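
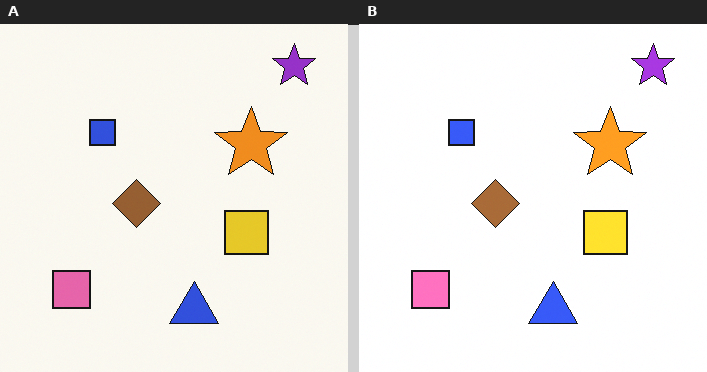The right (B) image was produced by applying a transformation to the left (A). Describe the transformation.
Brightened a little.

Every pixel — background and shapes alike — is uniformly brightened.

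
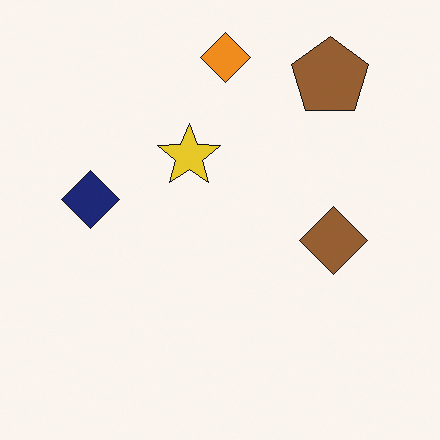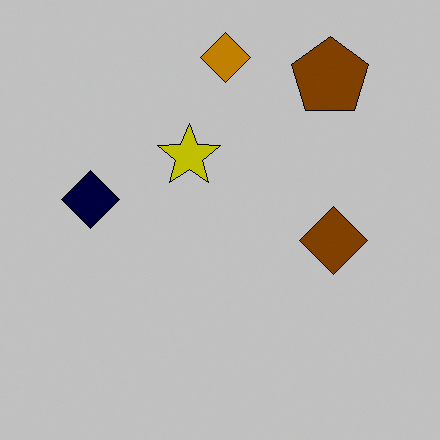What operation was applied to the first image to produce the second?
Aggressively posterized.

Each flat color has snapped to a coarser quantized level — most visibly, the near-white background has dropped to a flat grey.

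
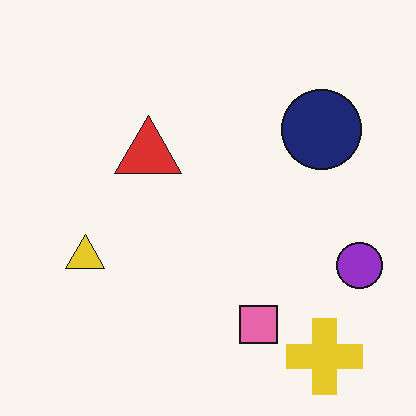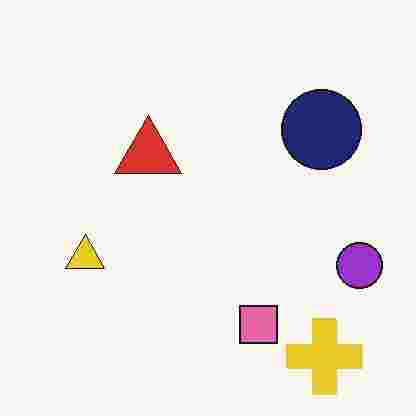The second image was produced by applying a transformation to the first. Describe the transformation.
The second image is the first degraded with heavy JPEG compression.

Blocky 8×8 compression artifacts appear around shape edges and the flat background shows ringing — characteristic JPEG degradation.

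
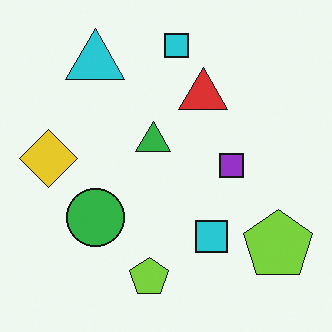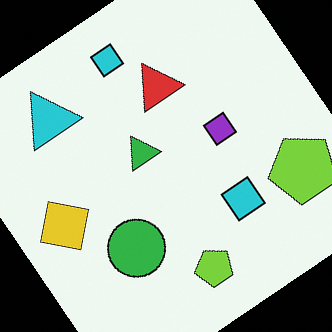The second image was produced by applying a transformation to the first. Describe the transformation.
Rotated counter-clockwise by a large amount — several tens of degrees.

Every shape is tilted by the same angle and the image corners show triangular fill wedges — a whole-image rotation by a non-right angle.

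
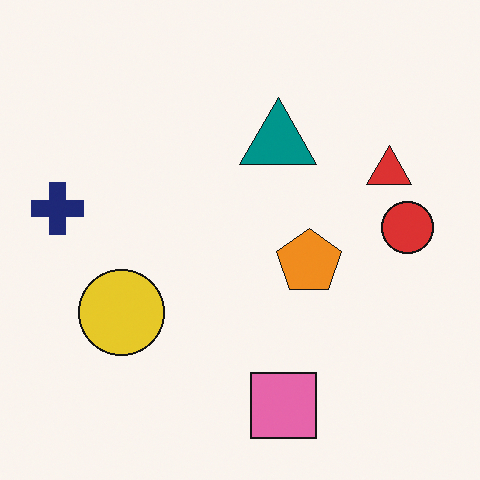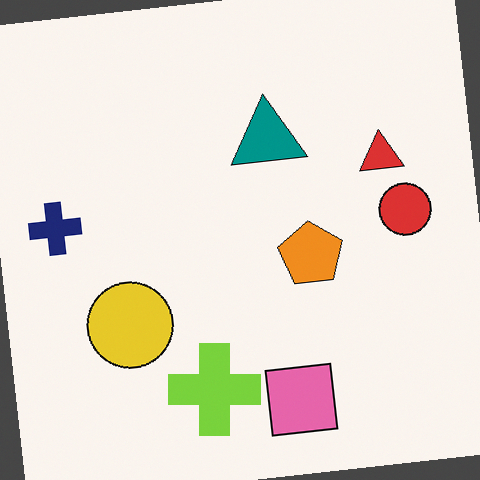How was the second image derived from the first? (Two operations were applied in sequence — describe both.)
The transformation is: rotated counter-clockwise by a slight angle, then overlaid with an additional lime cross.

Every shape is tilted by the same angle and the image corners show triangular fill wedges — a whole-image rotation by a non-right angle. A lime cross appears in the second image that is absent from the first.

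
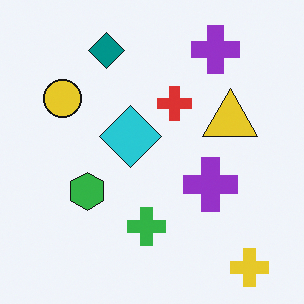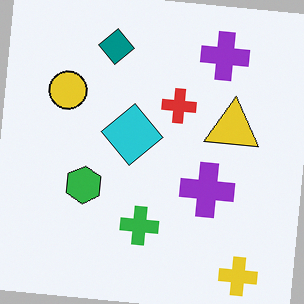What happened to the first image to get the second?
This is the original image rotated clockwise by a few degrees.

Every shape is tilted by the same angle and the image corners show triangular fill wedges — a whole-image rotation by a non-right angle.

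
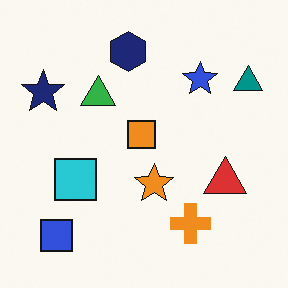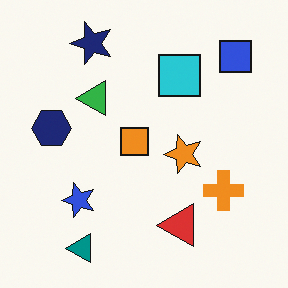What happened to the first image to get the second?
The transformation is: transposed (reflected across the top-left ↔ bottom-right diagonal).

Shapes have swapped their row and column positions — what was in the top-right is now in the bottom-left — a diagonal reflection.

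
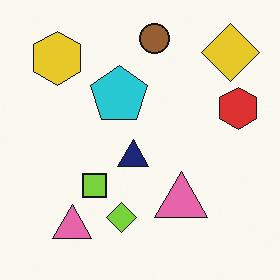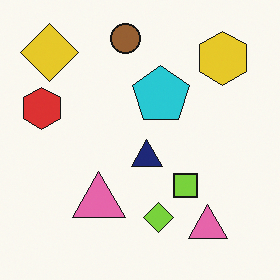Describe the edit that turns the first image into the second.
The image was flipped horizontally (left ↔ right).

The red hexagon is in the right of the first image and the left of the second — shapes on opposite sides of the vertical midline have swapped in a mirror flip.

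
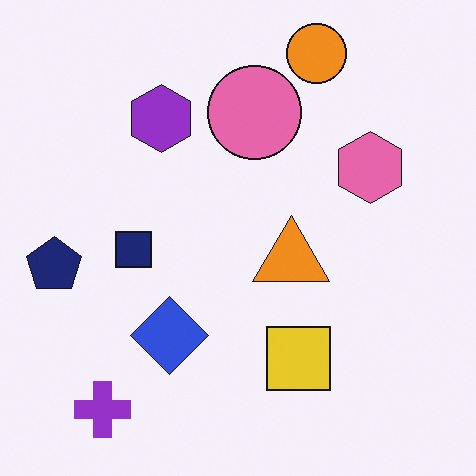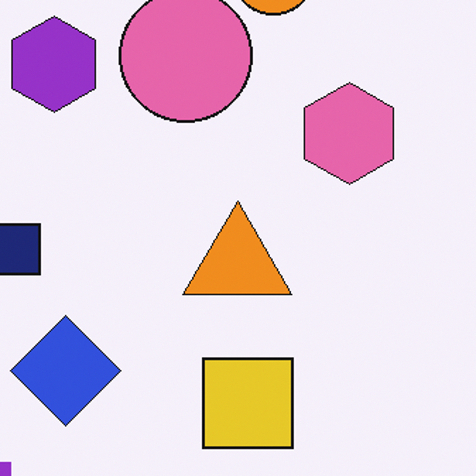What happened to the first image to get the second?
It was cropped slightly and scaled back up.

The visible shapes are larger and the field of view is narrower; shapes near the original edges may be partly or wholly outside the frame — a crop-and-rescale.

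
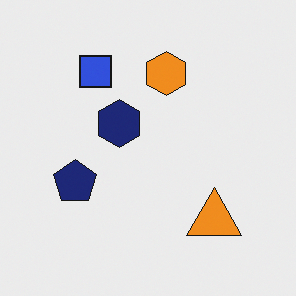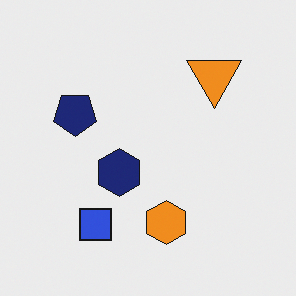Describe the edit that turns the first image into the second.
The transformation is: flipped vertically (top ↔ bottom).

The blue square is in the top-left of the first image and the bottom-left of the second — shapes on opposite sides of the horizontal midline have swapped in a mirror flip.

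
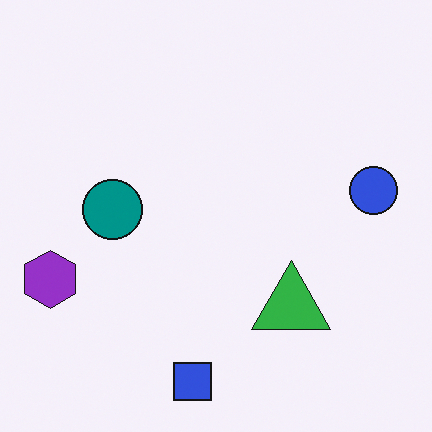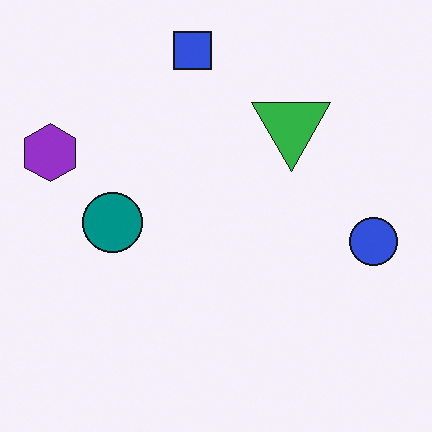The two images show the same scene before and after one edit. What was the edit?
The image was flipped vertically (top ↔ bottom).

The blue square is in the bottom of the first image and the top of the second — shapes on opposite sides of the horizontal midline have swapped in a mirror flip.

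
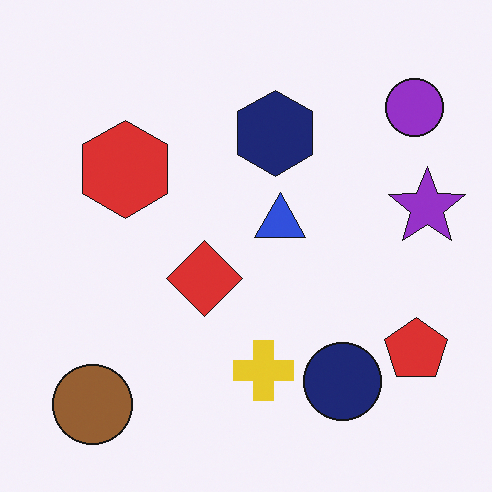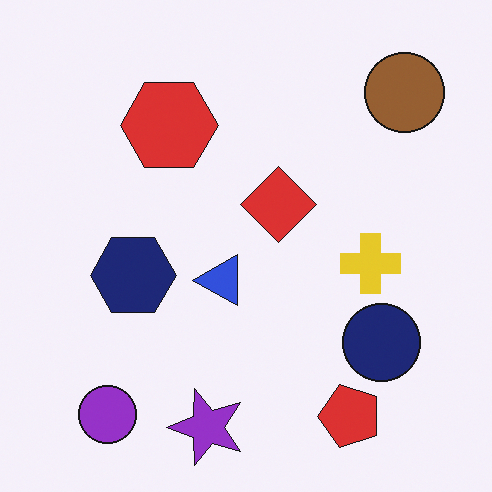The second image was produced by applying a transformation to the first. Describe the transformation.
The second image is the first transposed (reflected across the top-left ↔ bottom-right diagonal).

Shapes have swapped their row and column positions — what was in the top-right is now in the bottom-left — a diagonal reflection.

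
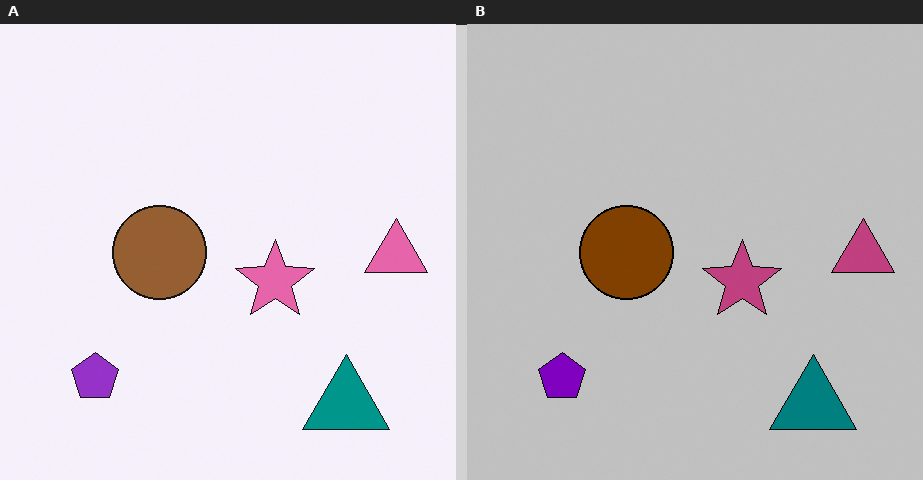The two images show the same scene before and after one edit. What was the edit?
The image was aggressively posterized.

Each flat color has snapped to a coarser quantized level — most visibly, the near-white background has dropped to a flat grey.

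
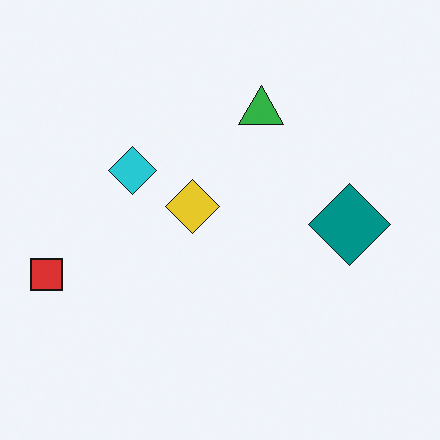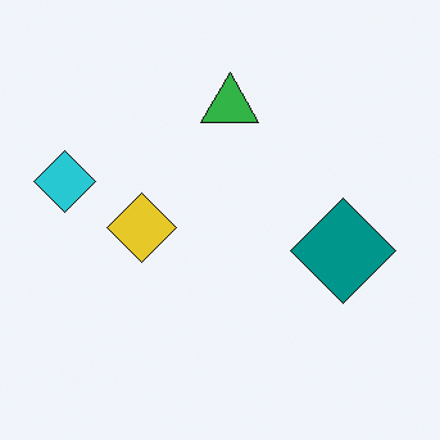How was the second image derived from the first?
Cropped to a modestly smaller region and rescaled.

The visible shapes are larger and the field of view is narrower; shapes near the original edges may be partly or wholly outside the frame — a crop-and-rescale.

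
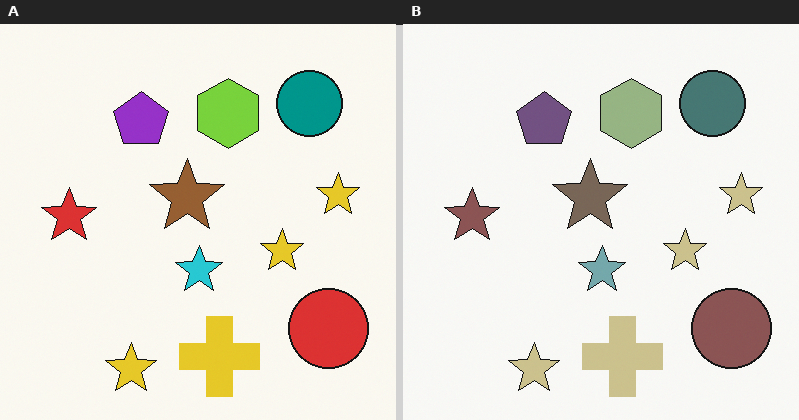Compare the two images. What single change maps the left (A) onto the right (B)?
The transformation is: heavily desaturated.

All colors are more muted and greyish — a global saturation change.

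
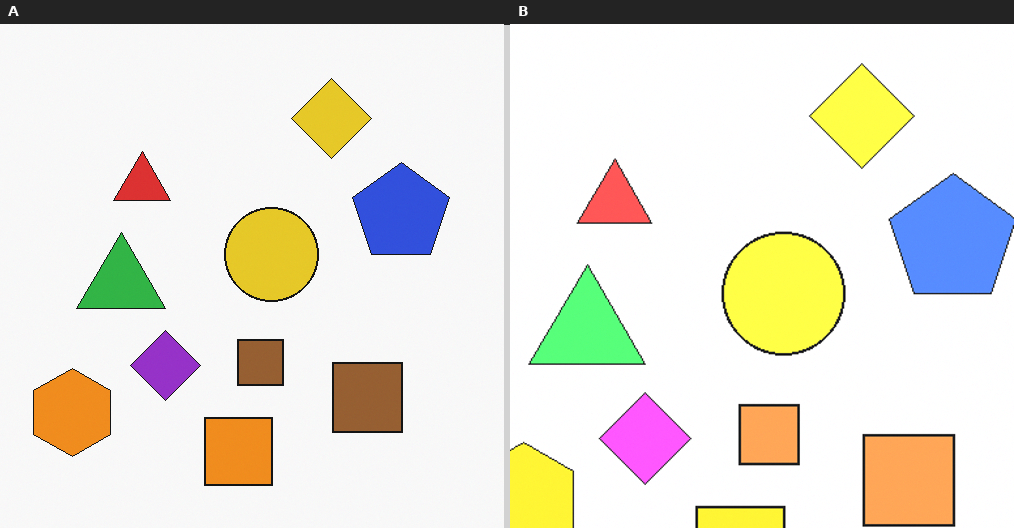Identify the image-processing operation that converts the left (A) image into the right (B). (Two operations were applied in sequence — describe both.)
The image was brightened a lot, then cropped to a modestly smaller region and rescaled.

Every pixel — background and shapes alike — is uniformly brightened. The visible shapes are larger and the field of view is narrower; shapes near the original edges may be partly or wholly outside the frame — a crop-and-rescale.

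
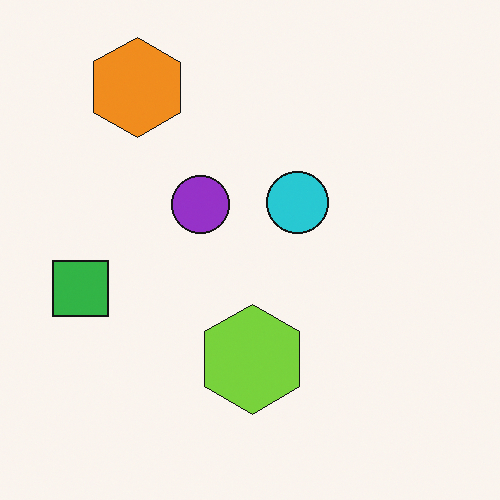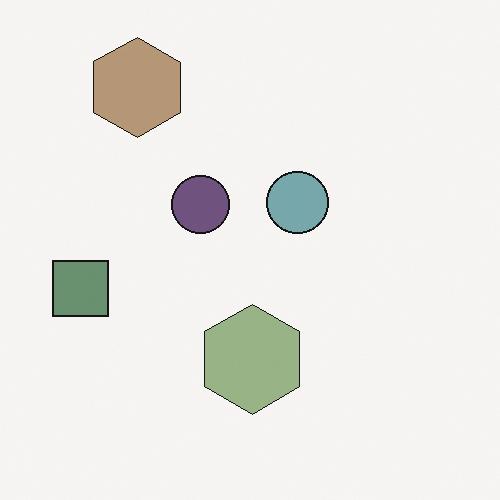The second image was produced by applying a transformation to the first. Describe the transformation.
The transformation is: heavily desaturated.

All colors are more muted and greyish — a global saturation change.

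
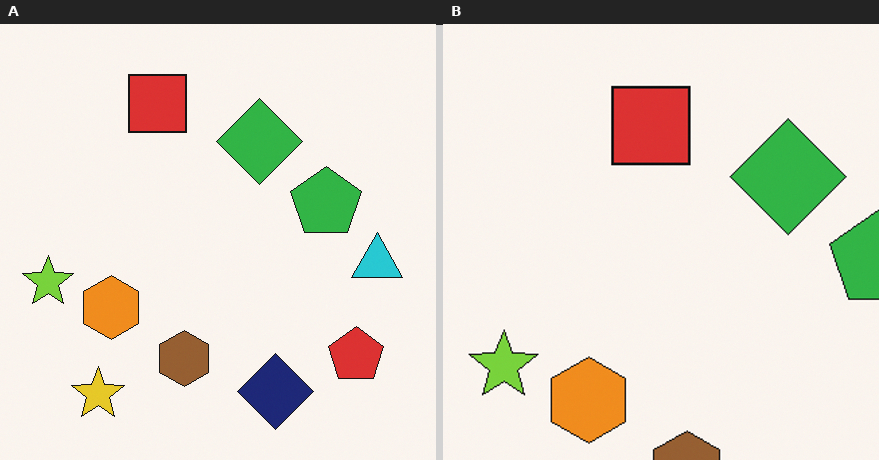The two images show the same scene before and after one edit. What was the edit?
Cropped to a modestly smaller region and rescaled.

The visible shapes are larger and the field of view is narrower; shapes near the original edges may be partly or wholly outside the frame — a crop-and-rescale.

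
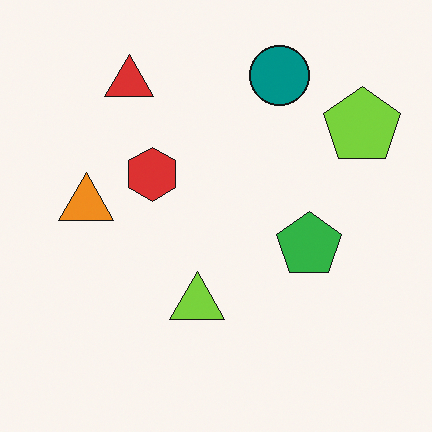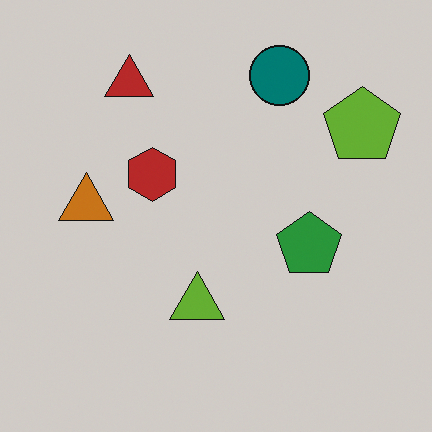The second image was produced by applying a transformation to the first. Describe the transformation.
The second image is the first darkened a little.

Every pixel — background and shapes alike — is uniformly darkened.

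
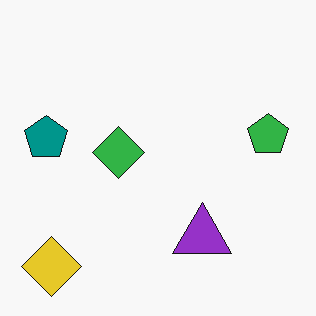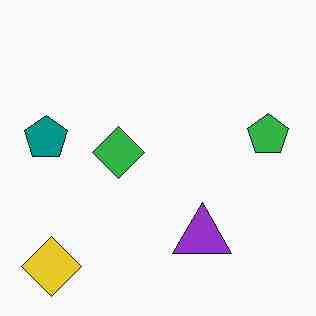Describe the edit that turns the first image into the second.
The image was degraded with heavy JPEG compression.

Blocky 8×8 compression artifacts appear around shape edges and the flat background shows ringing — characteristic JPEG degradation.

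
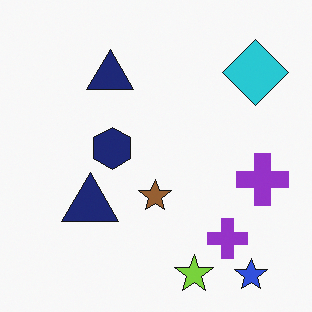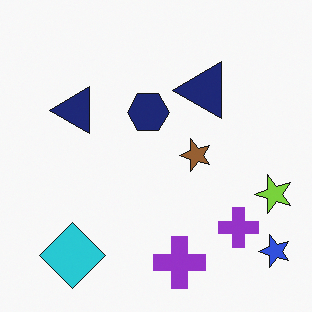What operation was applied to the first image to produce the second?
It was transposed (reflected across the top-left ↔ bottom-right diagonal).

Shapes have swapped their row and column positions — what was in the top-right is now in the bottom-left — a diagonal reflection.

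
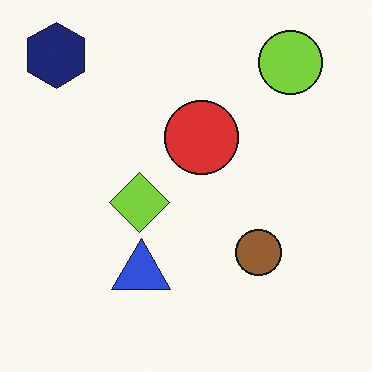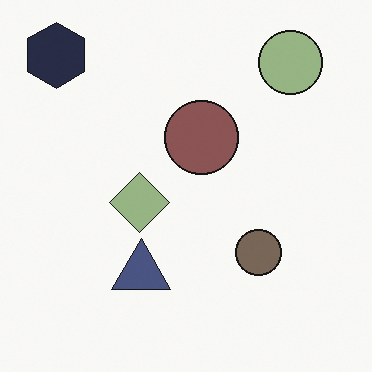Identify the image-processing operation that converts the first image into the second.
Heavily desaturated.

All colors are more muted and greyish — a global saturation change.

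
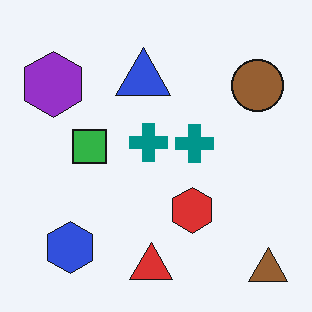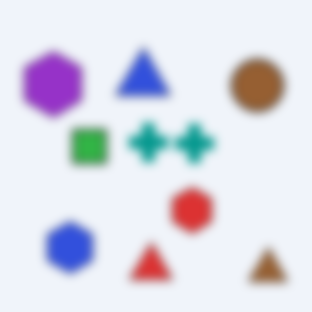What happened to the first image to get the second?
The second image is the first strongly gaussian-blurred.

Shape edges and outlines are uniformly softened across the whole image.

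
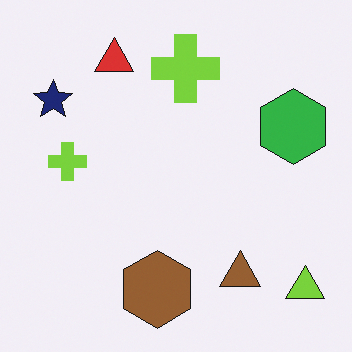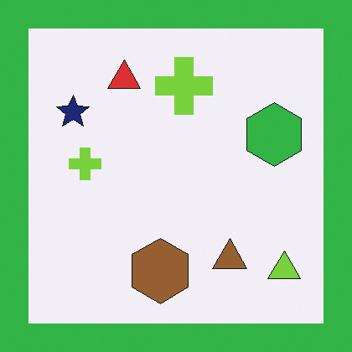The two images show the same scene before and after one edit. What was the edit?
This is the original image framed with a green border.

A solid green frame runs around the edge of the second image, with the content slightly shrunk inside it.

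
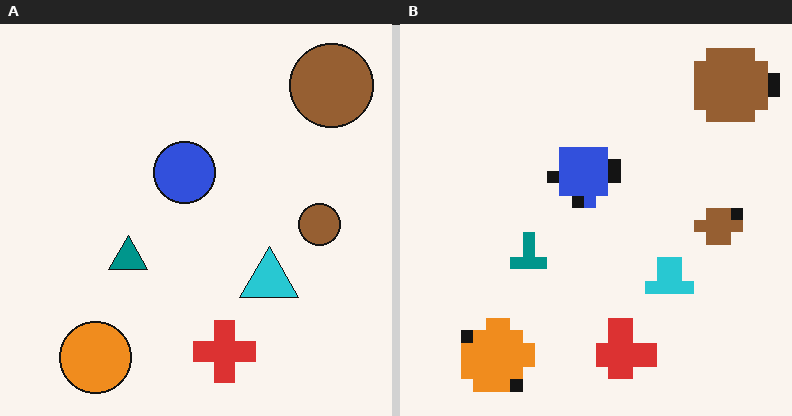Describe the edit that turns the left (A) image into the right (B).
It was heavily pixelated into large blocks.

Shapes are reduced to large square blocks; fine edges and outlines are lost — a downscale-then-upscale (mosaic) effect.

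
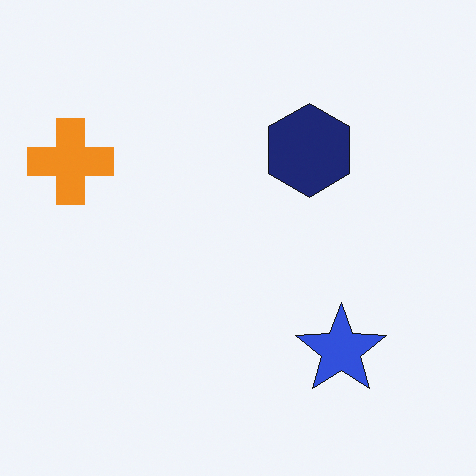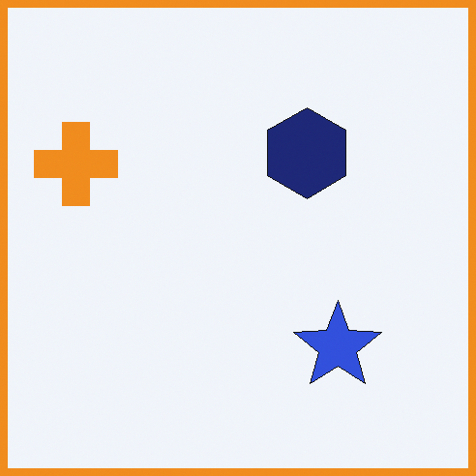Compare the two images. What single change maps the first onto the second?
Framed with a orange border.

A solid orange frame runs around the edge of the second image, with the content slightly shrunk inside it.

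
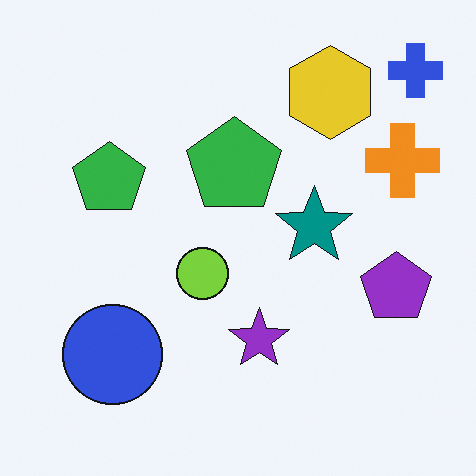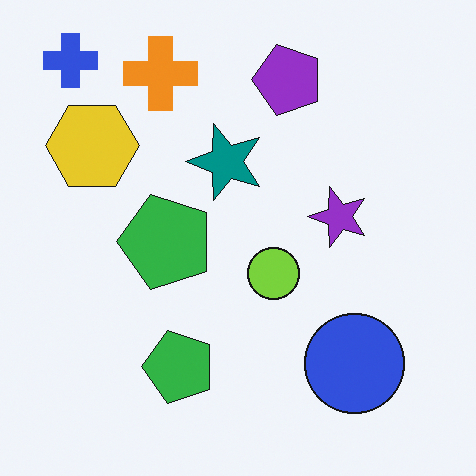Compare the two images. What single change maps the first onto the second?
The image was rotated 90° counter-clockwise.

The blue cross sits in the top-right of the first image and the top-left of the second — consistent with a whole-image 90° counter-clockwise rotation.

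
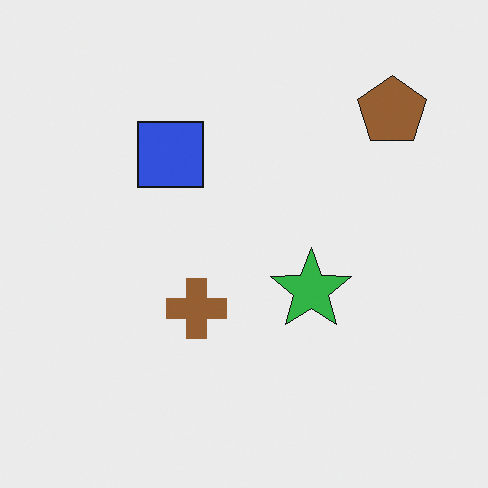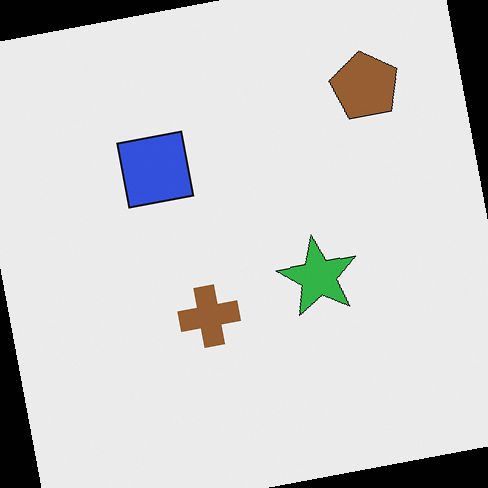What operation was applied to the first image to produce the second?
The transformation is: rotated counter-clockwise by a small amount.

Every shape is tilted by the same angle and the image corners show triangular fill wedges — a whole-image rotation by a non-right angle.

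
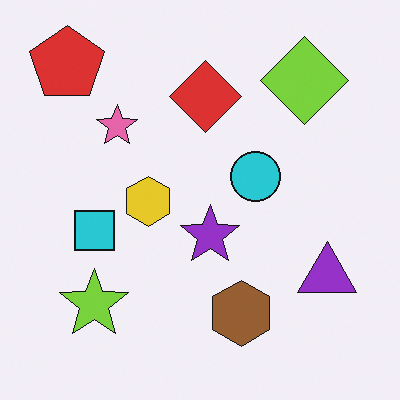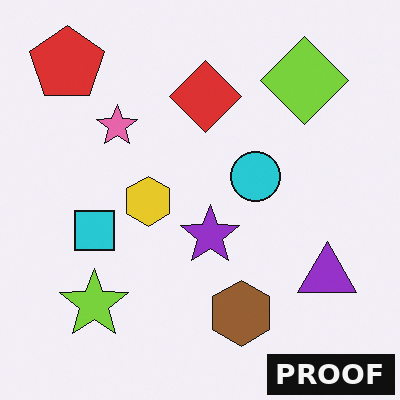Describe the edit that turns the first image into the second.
The image was watermarked with the text "PROOF" in the lower-right corner.

A dark label reading "PROOF" appears in the lower-right corner.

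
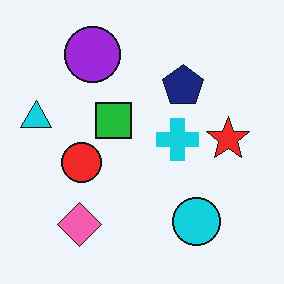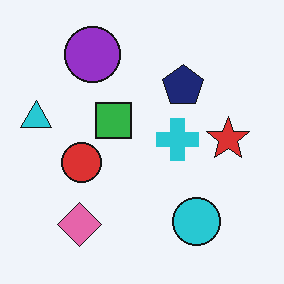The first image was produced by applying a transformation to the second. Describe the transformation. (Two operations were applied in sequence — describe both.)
The first image is the second slightly oversaturated, then JPEG-compressed with visible artifacts.

All colors are more vivid — a global saturation change. Blocky 8×8 compression artifacts appear around shape edges and the flat background shows ringing — characteristic JPEG degradation.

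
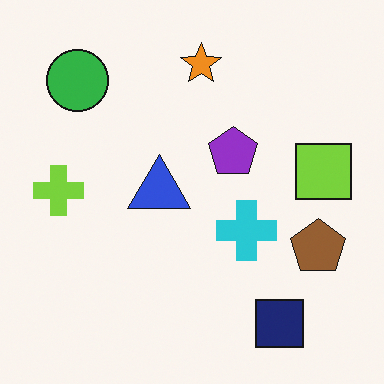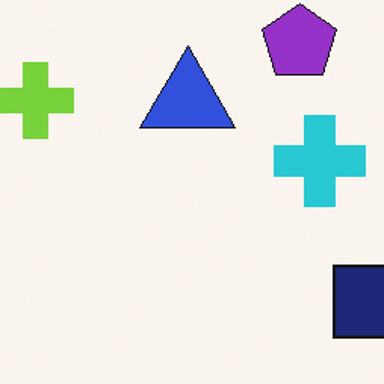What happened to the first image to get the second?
Cropped to a modestly smaller region and rescaled.

The visible shapes are larger and the field of view is narrower; shapes near the original edges may be partly or wholly outside the frame — a crop-and-rescale.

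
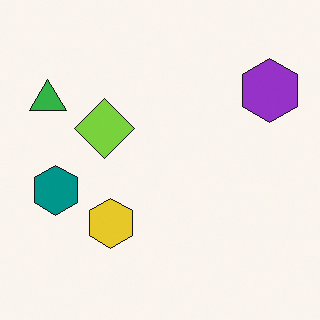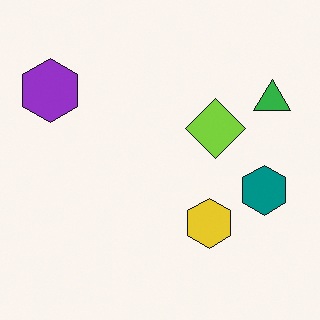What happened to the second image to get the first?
The first image is the second flipped horizontally (left ↔ right).

The green triangle is in the top-right of the second image and the top-left of the first — shapes on opposite sides of the vertical midline have swapped in a mirror flip.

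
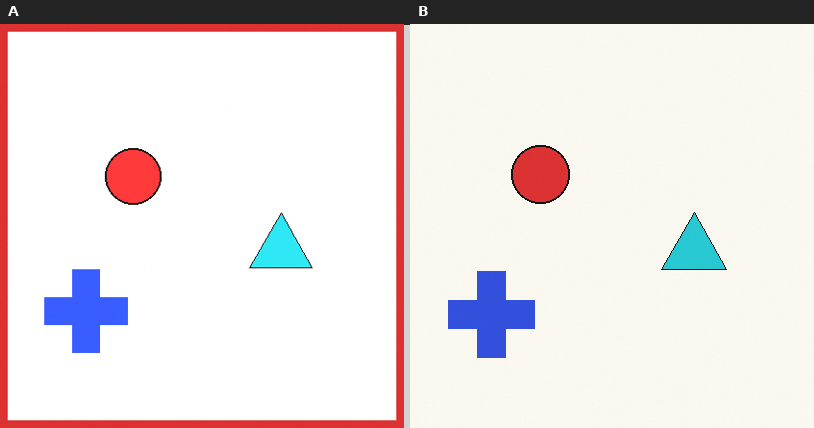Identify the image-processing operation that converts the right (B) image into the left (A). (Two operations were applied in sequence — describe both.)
It was brightened a little, then framed with a red border.

Every pixel — background and shapes alike — is uniformly brightened. A solid red frame runs around the edge of the left (A) image, with the content slightly shrunk inside it.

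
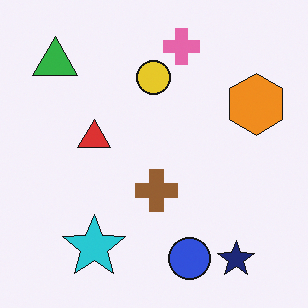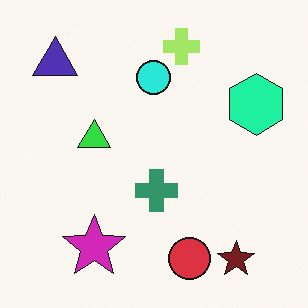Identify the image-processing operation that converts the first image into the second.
This is the original image hue-shifted by a moderate amount.

Every shape's color has rotated by the same amount around the hue wheel — a uniform hue shift.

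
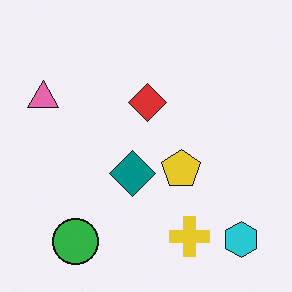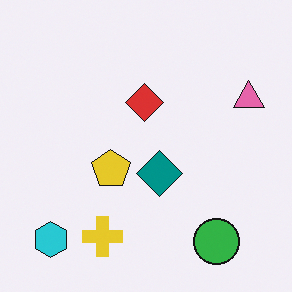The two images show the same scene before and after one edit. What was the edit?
This is the original image flipped horizontally (left ↔ right).

The pink triangle is in the left of the first image and the right of the second — shapes on opposite sides of the vertical midline have swapped in a mirror flip.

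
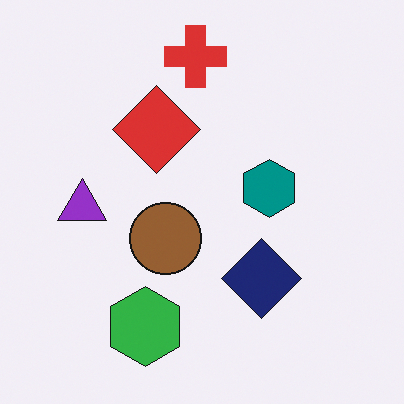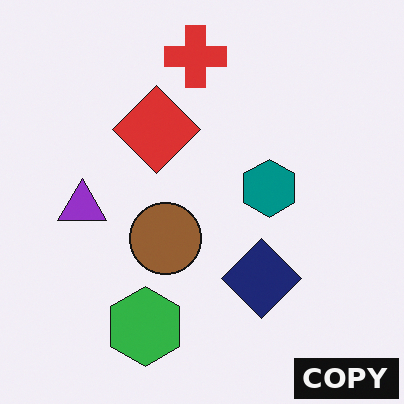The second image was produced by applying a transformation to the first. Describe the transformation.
The transformation is: watermarked with the text "COPY" in the lower-right corner.

A dark label reading "COPY" appears in the lower-right corner.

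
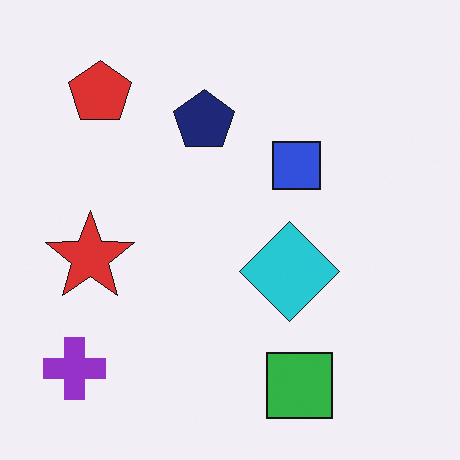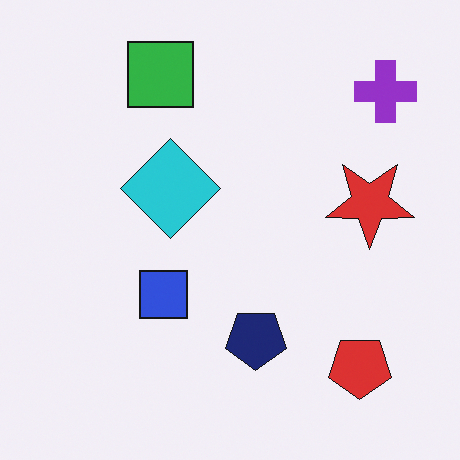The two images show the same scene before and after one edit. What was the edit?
The transformation is: rotated 180°.

The purple cross sits in the bottom-left of the first image and the top-right of the second — consistent with a whole-image 180° rotation.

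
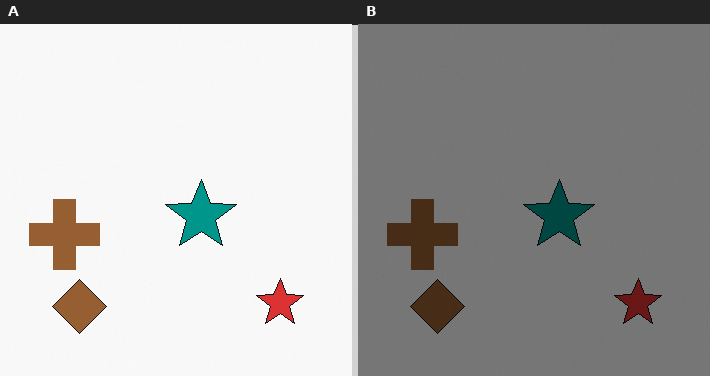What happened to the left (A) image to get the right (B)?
This is the original image substantially darkened.

Every pixel — background and shapes alike — is uniformly darkened.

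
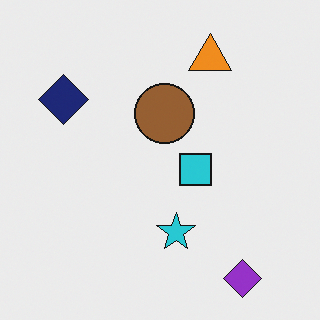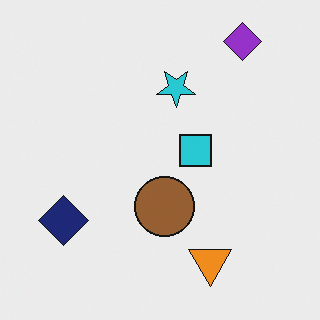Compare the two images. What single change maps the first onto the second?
It was flipped vertically (top ↔ bottom).

The purple diamond is in the bottom-right of the first image and the top-right of the second — shapes on opposite sides of the horizontal midline have swapped in a mirror flip.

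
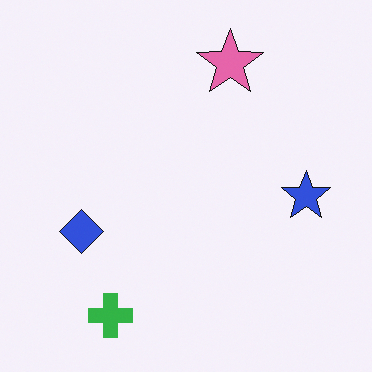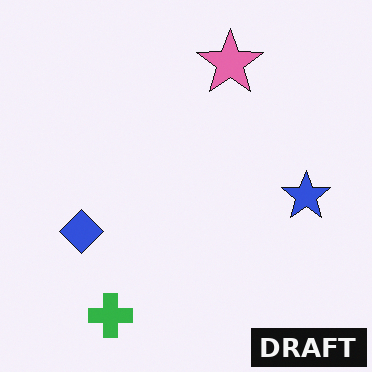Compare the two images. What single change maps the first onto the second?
The second image is the first watermarked with the text "DRAFT" in the lower-right corner.

A dark label reading "DRAFT" appears in the lower-right corner.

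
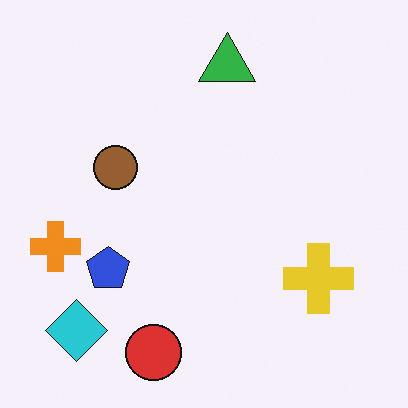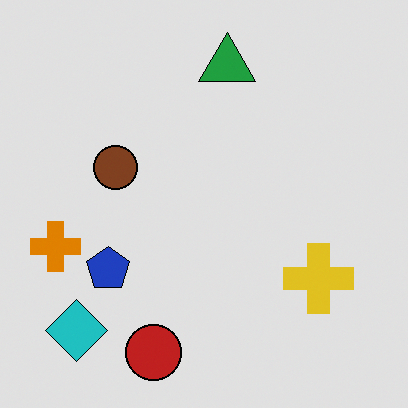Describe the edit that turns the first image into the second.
Moderately posterized.

Each flat color has snapped to a coarser quantized level — most visibly, the near-white background has dropped to a flat grey.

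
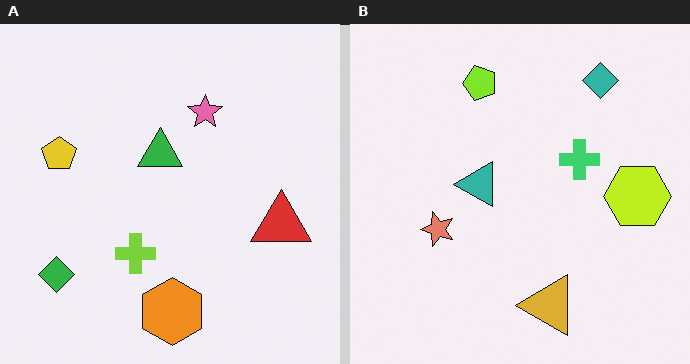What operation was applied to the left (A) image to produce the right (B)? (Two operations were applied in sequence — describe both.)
The image was transposed (reflected across the top-left ↔ bottom-right diagonal), then hue-shifted by a small amount.

Shapes have swapped their row and column positions — what was in the top-right is now in the bottom-left — a diagonal reflection. Every shape's color has rotated by the same amount around the hue wheel — a uniform hue shift.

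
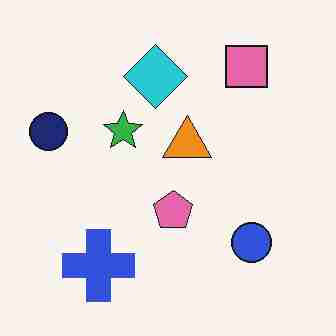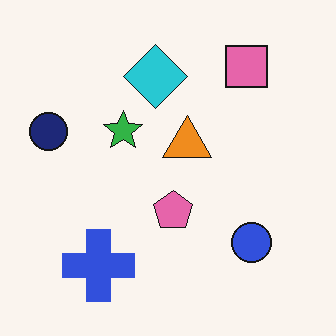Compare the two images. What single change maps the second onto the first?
The image was degraded with heavy JPEG compression.

Blocky 8×8 compression artifacts appear around shape edges and the flat background shows ringing — characteristic JPEG degradation.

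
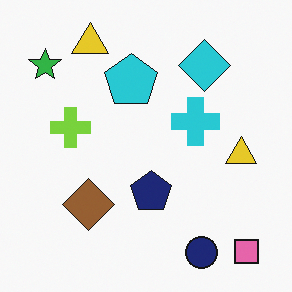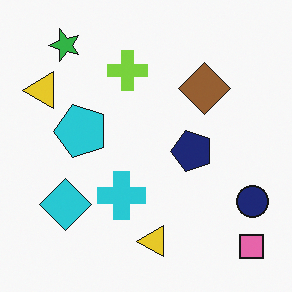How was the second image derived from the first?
The image was transposed (reflected across the top-left ↔ bottom-right diagonal).

Shapes have swapped their row and column positions — what was in the top-right is now in the bottom-left — a diagonal reflection.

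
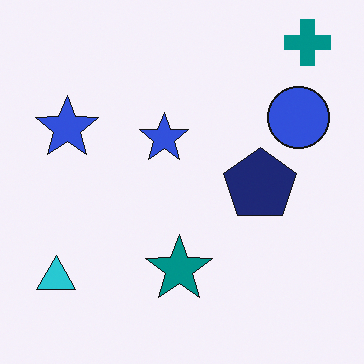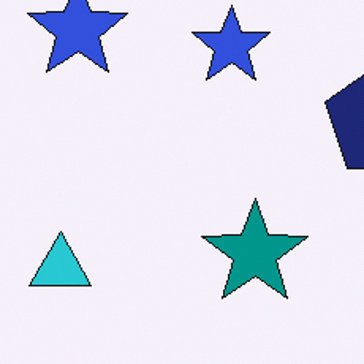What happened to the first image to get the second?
Cropped to a modestly smaller region and rescaled.

The visible shapes are larger and the field of view is narrower; shapes near the original edges may be partly or wholly outside the frame — a crop-and-rescale.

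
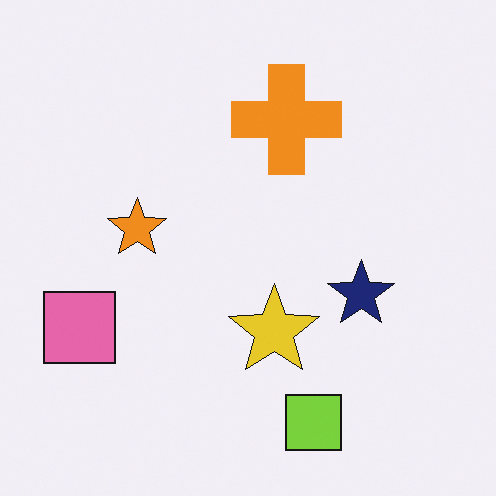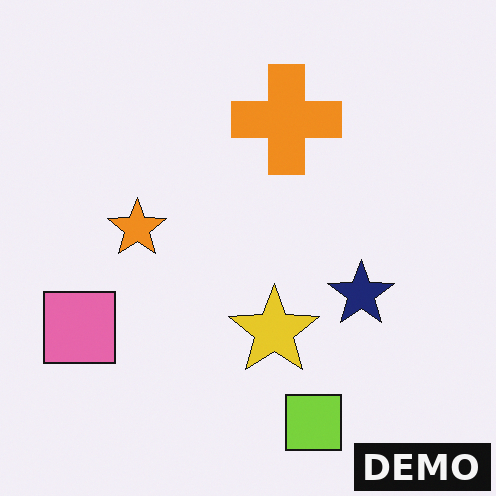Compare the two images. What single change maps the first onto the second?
The transformation is: watermarked with the text "DEMO" in the lower-right corner.

A dark label reading "DEMO" appears in the lower-right corner.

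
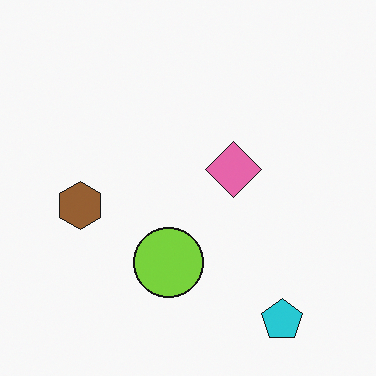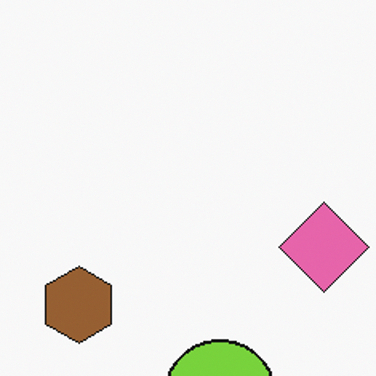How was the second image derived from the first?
Cropped to a modestly smaller region and rescaled.

The visible shapes are larger and the field of view is narrower; shapes near the original edges may be partly or wholly outside the frame — a crop-and-rescale.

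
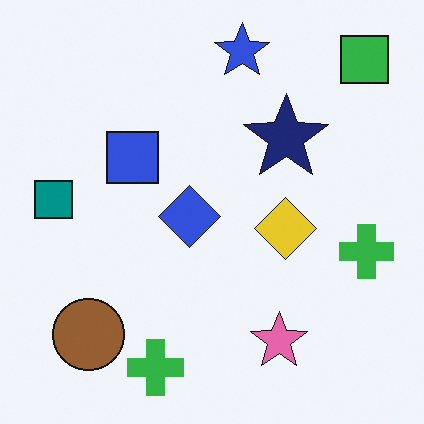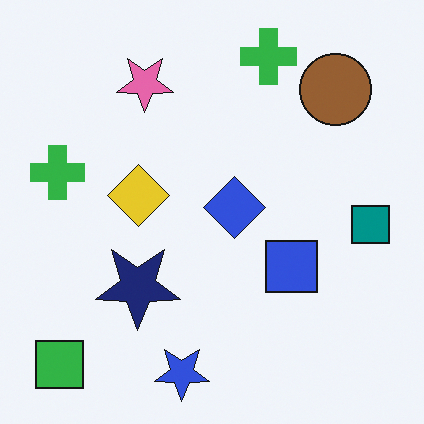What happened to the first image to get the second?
The transformation is: rotated 180°.

The green square sits in the top-right of the first image and the bottom-left of the second — consistent with a whole-image 180° rotation.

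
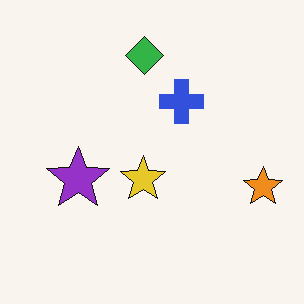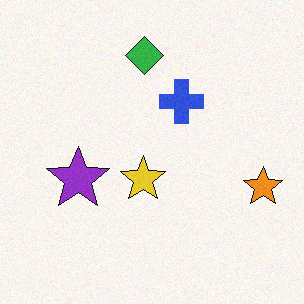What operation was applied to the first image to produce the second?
Degraded with light additive noise.

Random speckle covers the whole image, including the flat background.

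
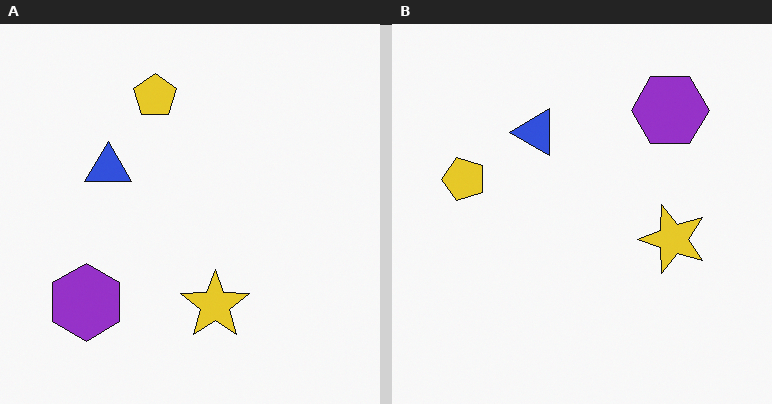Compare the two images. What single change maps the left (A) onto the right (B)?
Transposed (reflected across the top-left ↔ bottom-right diagonal).

Shapes have swapped their row and column positions — what was in the top-right is now in the bottom-left — a diagonal reflection.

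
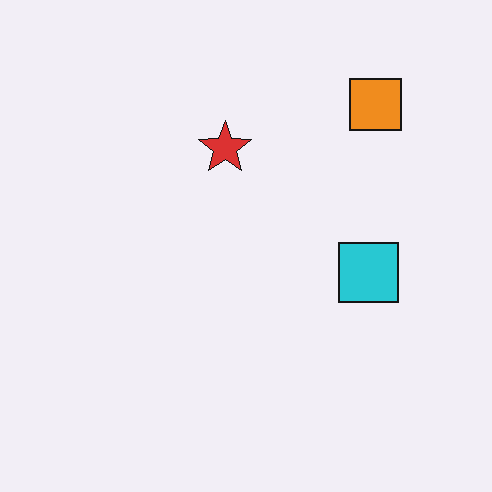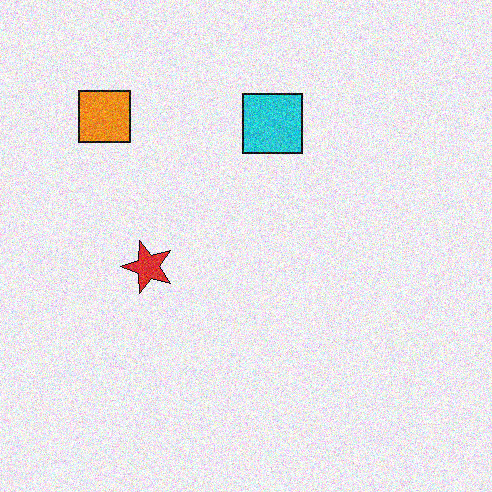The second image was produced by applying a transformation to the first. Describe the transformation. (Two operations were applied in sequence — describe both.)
The transformation is: rotated 90° counter-clockwise, then degraded with moderate additive noise.

The orange square sits in the top-right of the first image and the top-left of the second — consistent with a whole-image 90° counter-clockwise rotation. Random speckle covers the whole image, including the flat background.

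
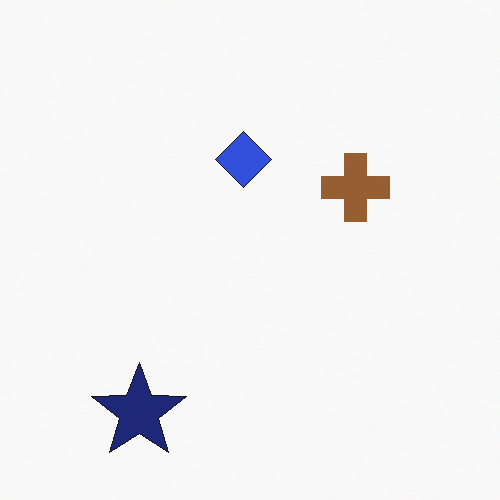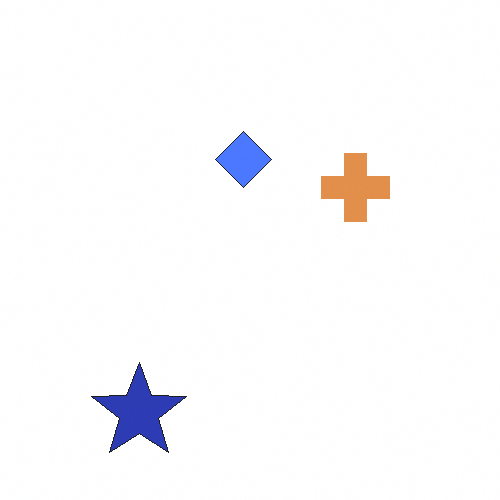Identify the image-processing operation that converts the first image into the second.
Substantially brightened.

Every pixel — background and shapes alike — is uniformly brightened.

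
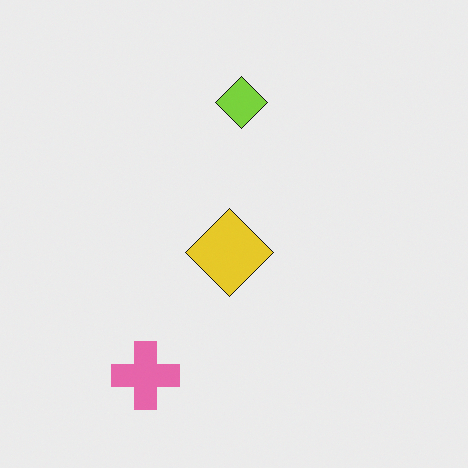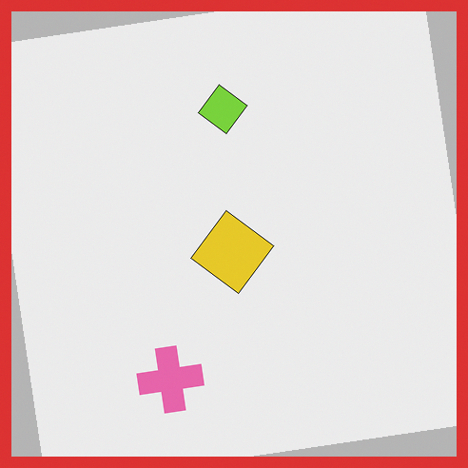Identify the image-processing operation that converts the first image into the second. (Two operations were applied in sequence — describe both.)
The second image is the first rotated counter-clockwise by a small amount, then framed with a red border.

Every shape is tilted by the same angle and the image corners show triangular fill wedges — a whole-image rotation by a non-right angle. A solid red frame runs around the edge of the second image, with the content slightly shrunk inside it.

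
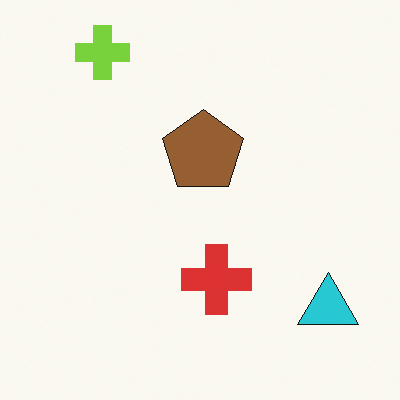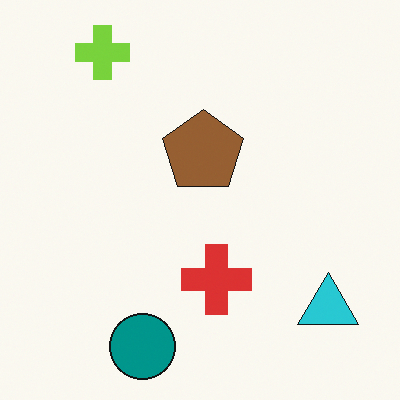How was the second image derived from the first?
This is the original image overlaid with an additional teal circle.

A teal circle appears in the second image that is absent from the first.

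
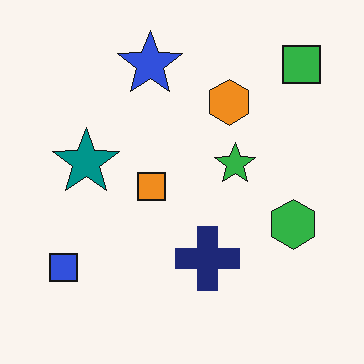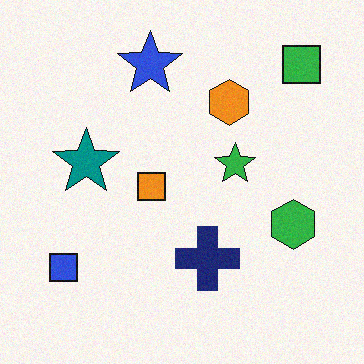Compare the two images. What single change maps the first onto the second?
This is the original image degraded with subtle gaussian noise.

Random speckle covers the whole image, including the flat background.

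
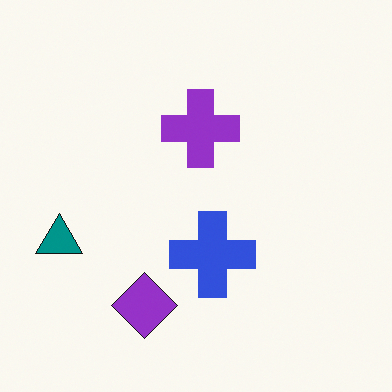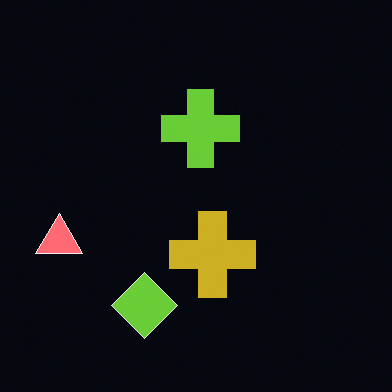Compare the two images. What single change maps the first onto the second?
The transformation is: color-inverted (negative).

The light background has become dark and every shape's color is its complement — a photographic negative.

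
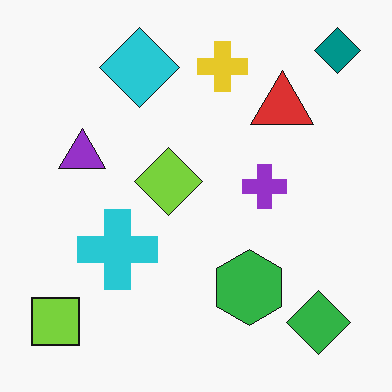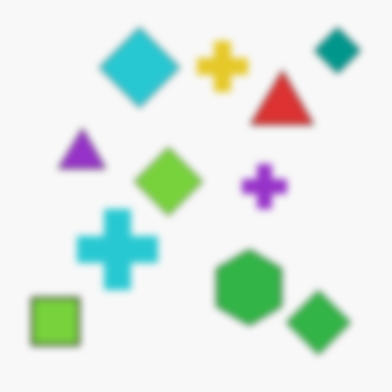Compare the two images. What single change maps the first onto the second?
The transformation is: moderately blurred.

Shape edges and outlines are uniformly softened across the whole image.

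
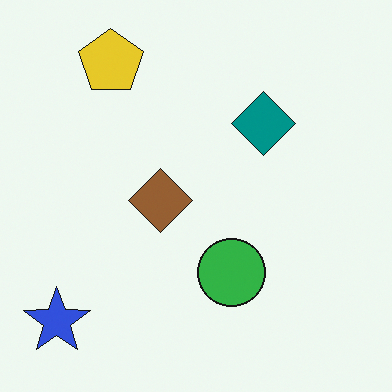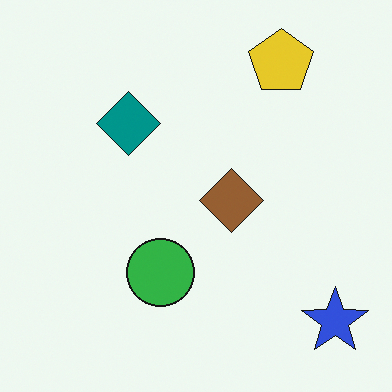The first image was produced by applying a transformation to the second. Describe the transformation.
It was flipped horizontally (left ↔ right).

The blue star is in the bottom-right of the second image and the bottom-left of the first — shapes on opposite sides of the vertical midline have swapped in a mirror flip.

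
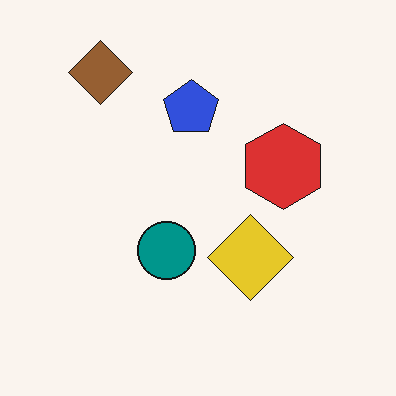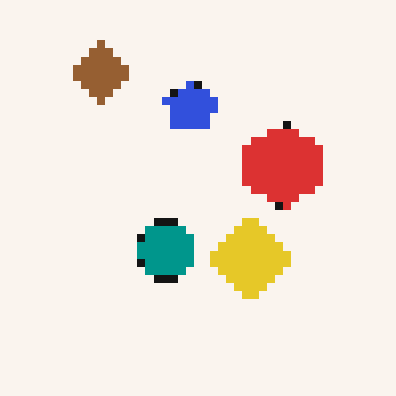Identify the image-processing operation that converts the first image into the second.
The second image is the first pixelated into visible square blocks.

Shapes are reduced to large square blocks; fine edges and outlines are lost — a downscale-then-upscale (mosaic) effect.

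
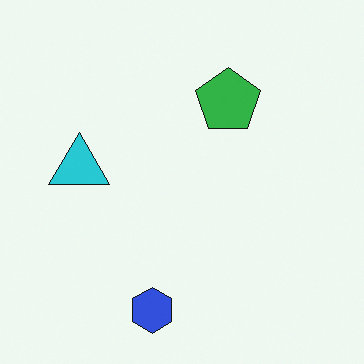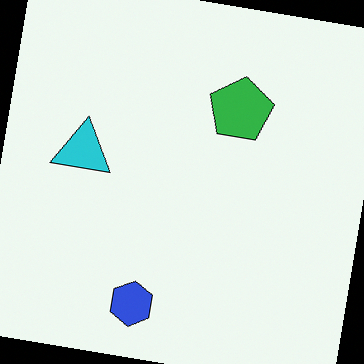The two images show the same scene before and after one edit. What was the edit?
It was rotated clockwise by a small amount.

Every shape is tilted by the same angle and the image corners show triangular fill wedges — a whole-image rotation by a non-right angle.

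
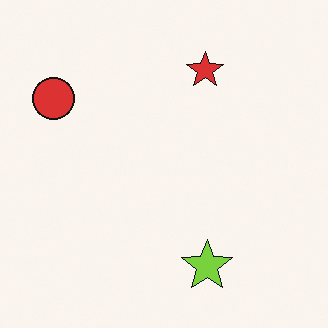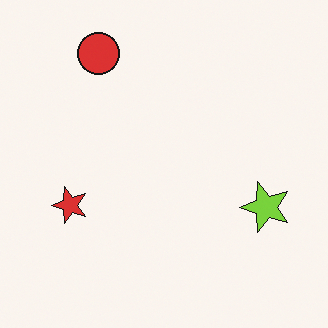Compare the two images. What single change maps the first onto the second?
The second image is the first transposed (reflected across the top-left ↔ bottom-right diagonal).

Shapes have swapped their row and column positions — what was in the top-right is now in the bottom-left — a diagonal reflection.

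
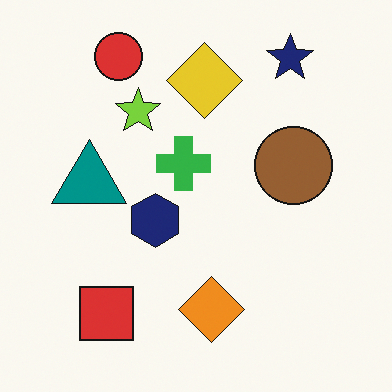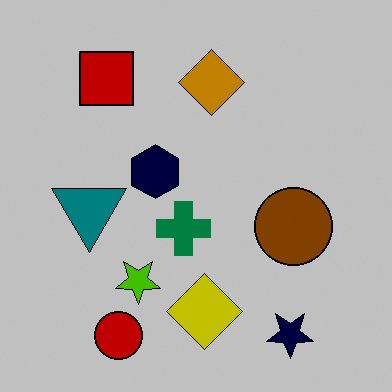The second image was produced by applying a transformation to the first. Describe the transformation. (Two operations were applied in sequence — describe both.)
The image was flipped vertically (top ↔ bottom), then heavily posterized to just a handful of flat colors.

The red circle is in the top-left of the first image and the bottom-left of the second — shapes on opposite sides of the horizontal midline have swapped in a mirror flip. Each flat color has snapped to a coarser quantized level — most visibly, the near-white background has dropped to a flat grey.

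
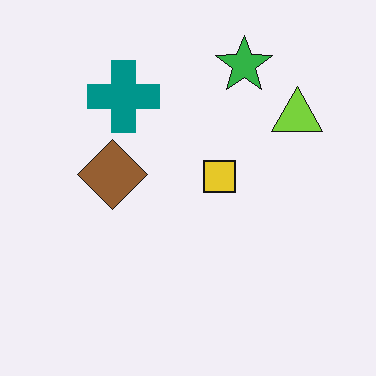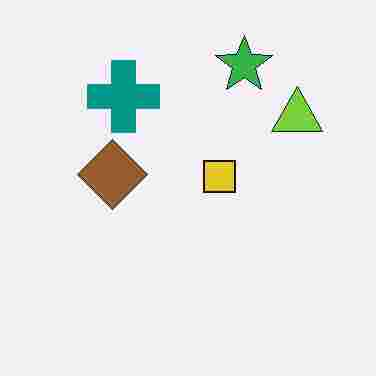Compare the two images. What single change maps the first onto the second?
It was heavily JPEG-compressed with obvious blocking artifacts.

Blocky 8×8 compression artifacts appear around shape edges and the flat background shows ringing — characteristic JPEG degradation.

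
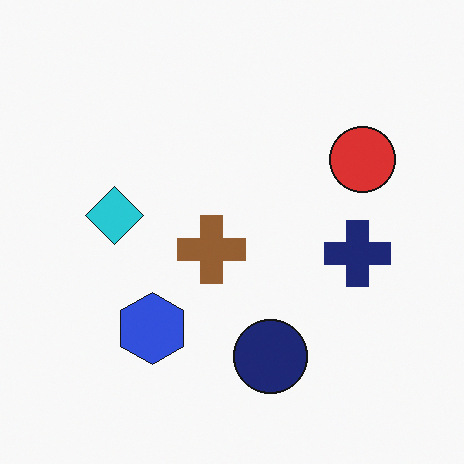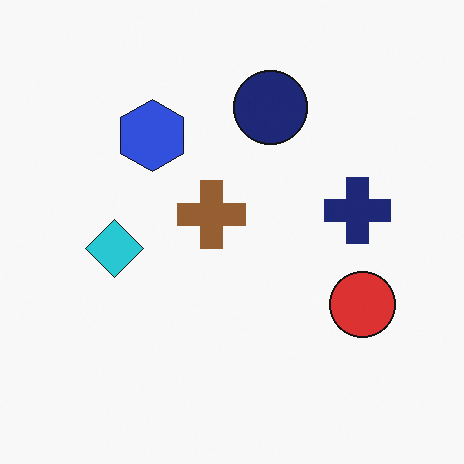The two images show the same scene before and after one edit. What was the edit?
It was flipped vertically (top ↔ bottom).

The navy circle is in the bottom of the first image and the top of the second — shapes on opposite sides of the horizontal midline have swapped in a mirror flip.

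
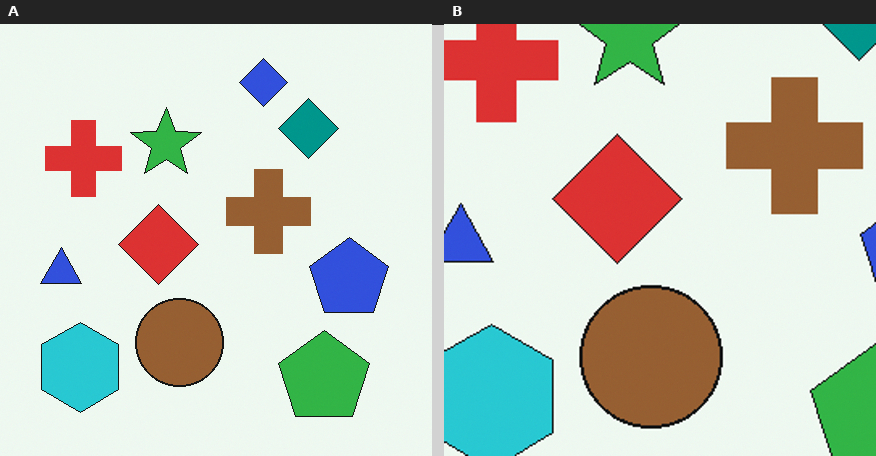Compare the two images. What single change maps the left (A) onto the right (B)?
The right (B) image is the left (A) cropped slightly and scaled back up.

The visible shapes are larger and the field of view is narrower; shapes near the original edges may be partly or wholly outside the frame — a crop-and-rescale.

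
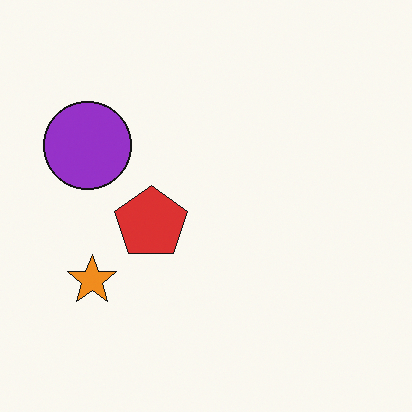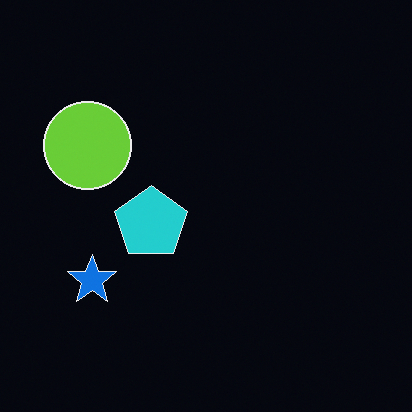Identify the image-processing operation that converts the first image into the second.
The transformation is: color-inverted (negative).

The light background has become dark and every shape's color is its complement — a photographic negative.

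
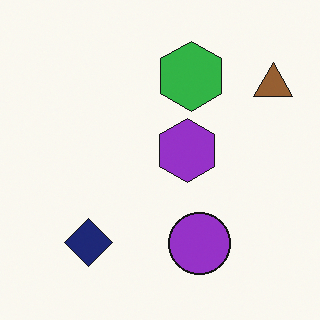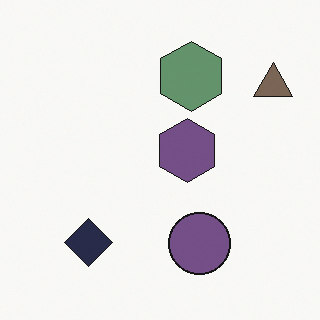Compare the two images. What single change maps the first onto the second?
It was heavily desaturated.

All colors are more muted and greyish — a global saturation change.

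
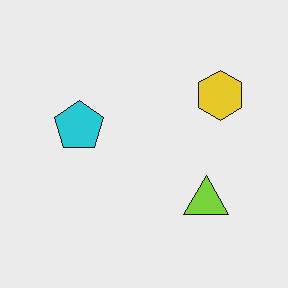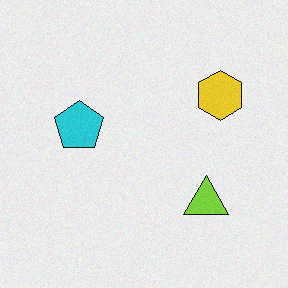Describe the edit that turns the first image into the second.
The image was degraded with light additive noise.

Random speckle covers the whole image, including the flat background.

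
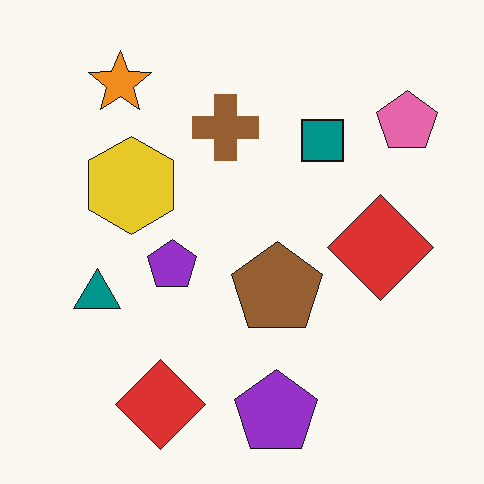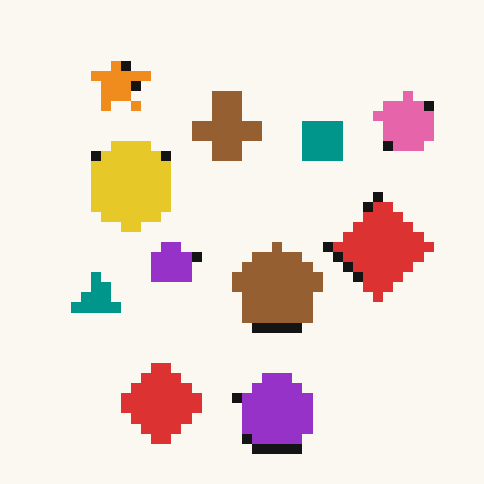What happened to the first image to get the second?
This is the original image coarsely pixelated.

Shapes are reduced to large square blocks; fine edges and outlines are lost — a downscale-then-upscale (mosaic) effect.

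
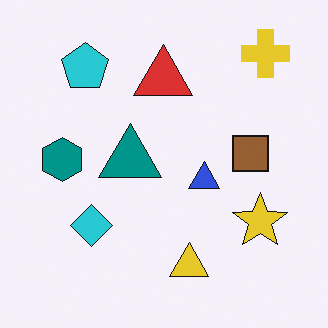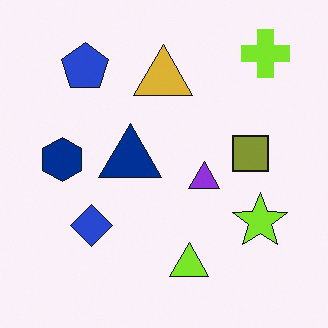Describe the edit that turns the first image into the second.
The transformation is: hue-shifted by a small amount.

Every shape's color has rotated by the same amount around the hue wheel — a uniform hue shift.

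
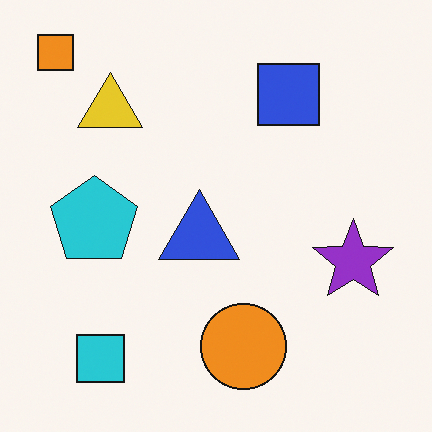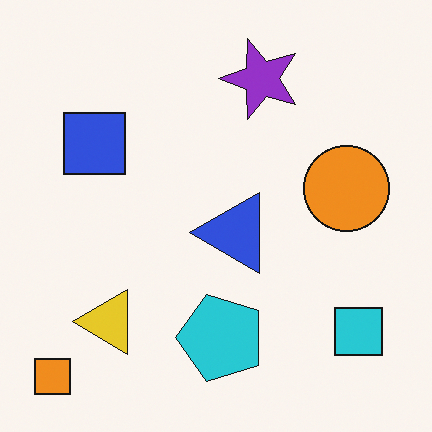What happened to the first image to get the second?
The image was rotated 90° counter-clockwise.

The orange square sits in the top-left of the first image and the bottom-left of the second — consistent with a whole-image 90° counter-clockwise rotation.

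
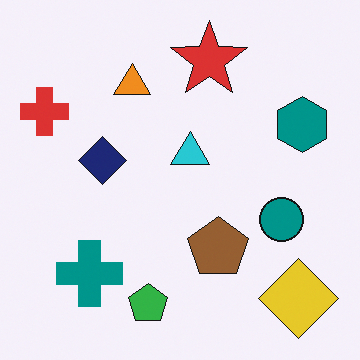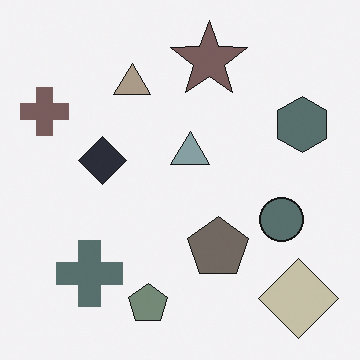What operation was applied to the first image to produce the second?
Made much more muted (saturation change).

All colors are more muted and greyish — a global saturation change.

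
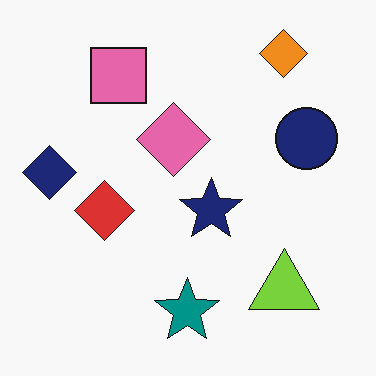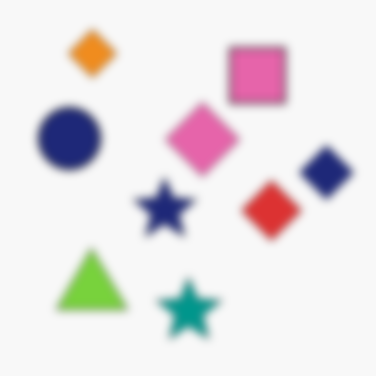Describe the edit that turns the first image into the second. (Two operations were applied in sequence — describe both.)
This is the original image flipped horizontally (left ↔ right), then moderately blurred.

The navy diamond is in the left of the first image and the right of the second — shapes on opposite sides of the vertical midline have swapped in a mirror flip. Shape edges and outlines are uniformly softened across the whole image.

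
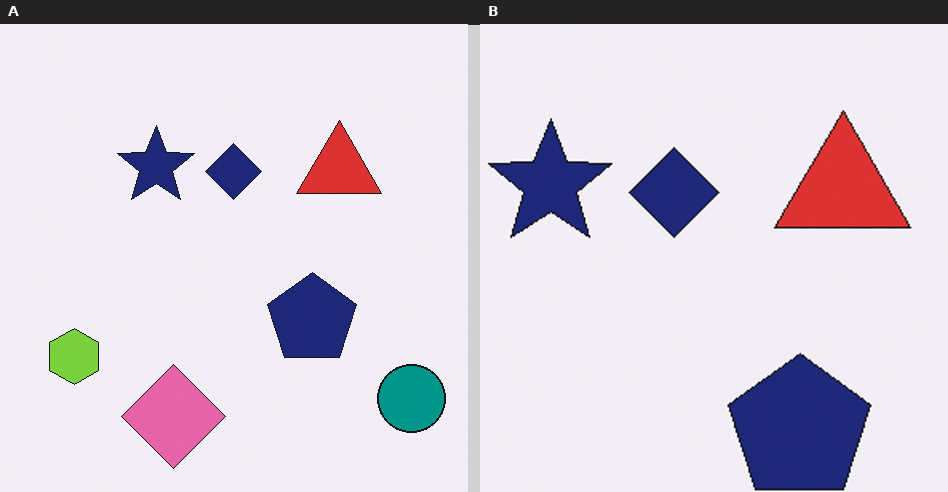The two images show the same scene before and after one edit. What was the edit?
Cropped slightly and scaled back up.

The visible shapes are larger and the field of view is narrower; shapes near the original edges may be partly or wholly outside the frame — a crop-and-rescale.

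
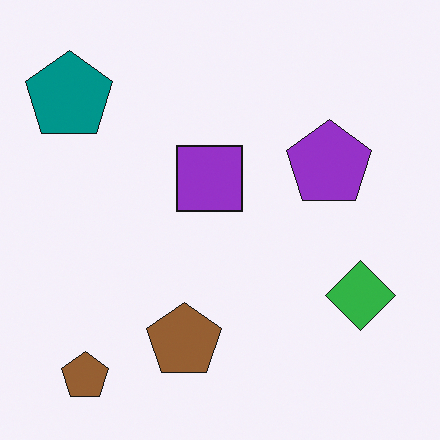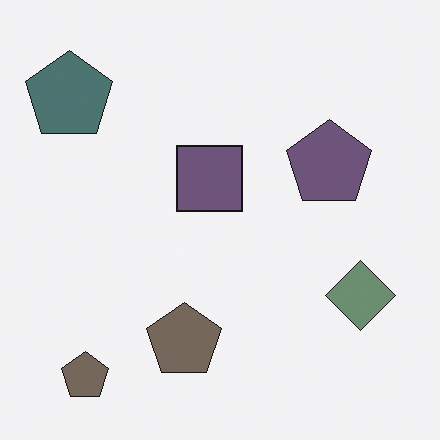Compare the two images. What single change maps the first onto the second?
It was heavily desaturated.

All colors are more muted and greyish — a global saturation change.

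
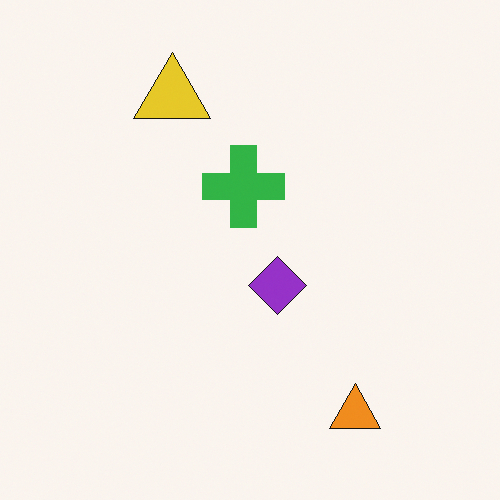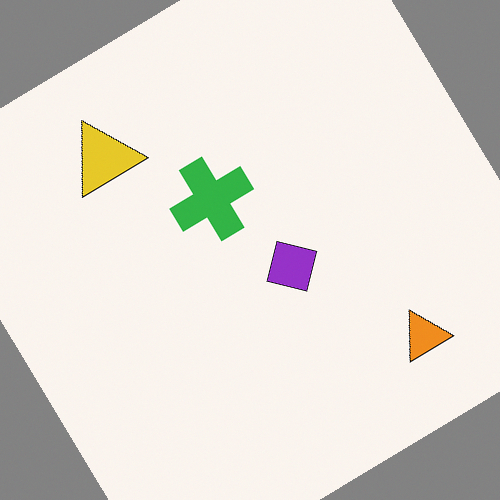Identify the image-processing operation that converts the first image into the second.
It was rotated counter-clockwise by a large amount — several tens of degrees.

Every shape is tilted by the same angle and the image corners show triangular fill wedges — a whole-image rotation by a non-right angle.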